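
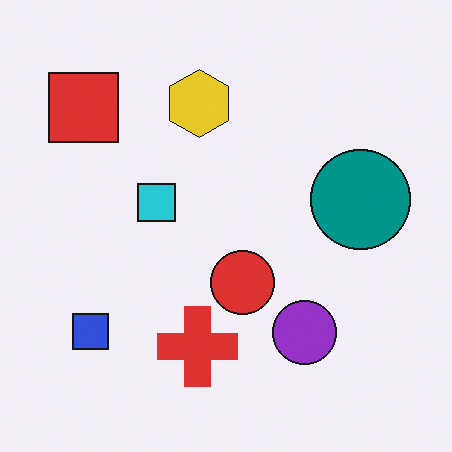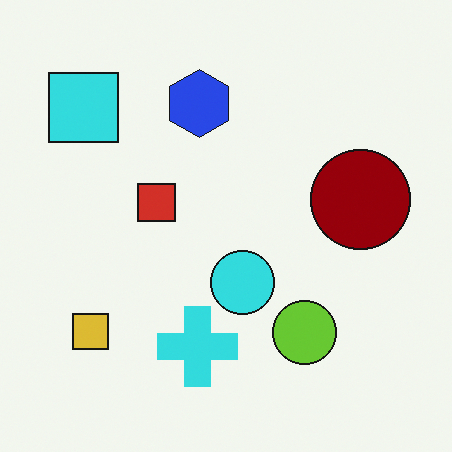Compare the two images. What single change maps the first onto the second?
The transformation is: hue-shifted by a large amount.

Every shape's color has rotated by the same amount around the hue wheel — a uniform hue shift.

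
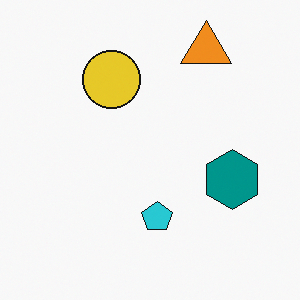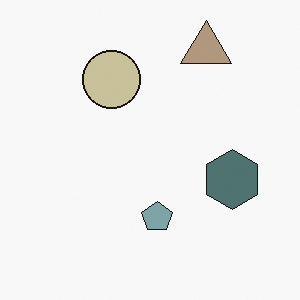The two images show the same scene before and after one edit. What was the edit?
The transformation is: made much more muted (saturation change).

All colors are more muted and greyish — a global saturation change.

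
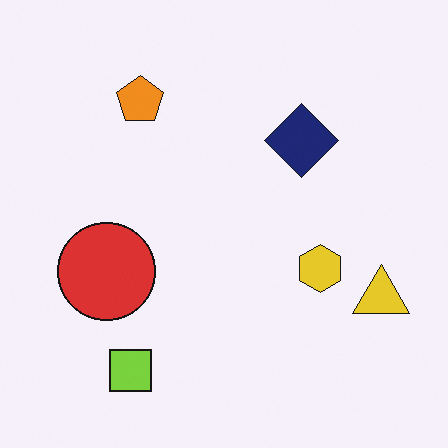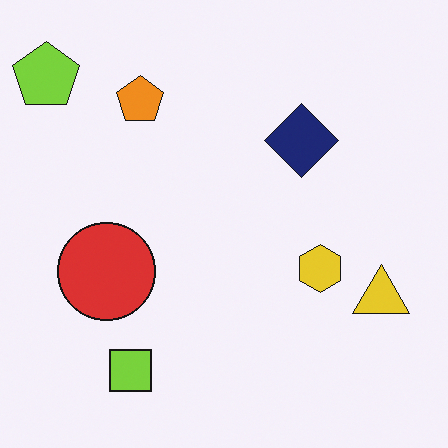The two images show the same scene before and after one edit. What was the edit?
It was overlaid with an additional lime pentagon.

A lime pentagon appears in the second image that is absent from the first.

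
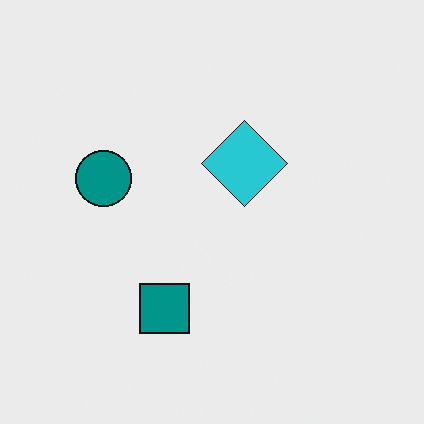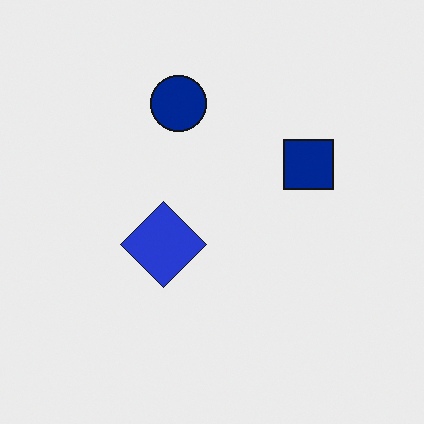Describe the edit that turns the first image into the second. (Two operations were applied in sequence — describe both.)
Hue-shifted by a small amount, then transposed (reflected across the top-left ↔ bottom-right diagonal).

Every shape's color has rotated by the same amount around the hue wheel — a uniform hue shift. Shapes have swapped their row and column positions — what was in the top-right is now in the bottom-left — a diagonal reflection.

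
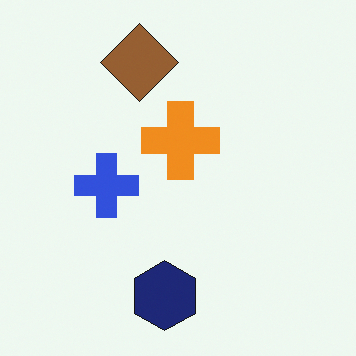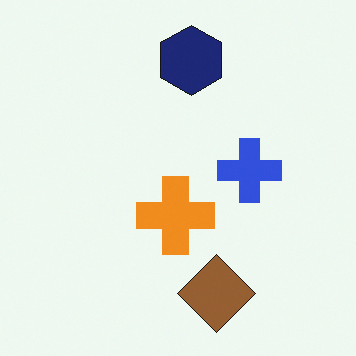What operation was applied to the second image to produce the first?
The image was rotated 180°.

The brown diamond sits in the bottom of the second image and the top of the first — consistent with a whole-image 180° rotation.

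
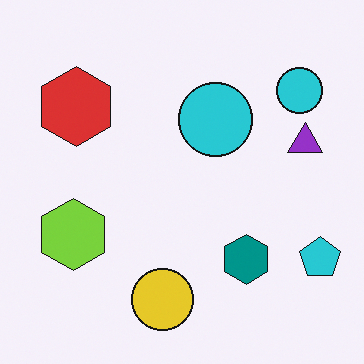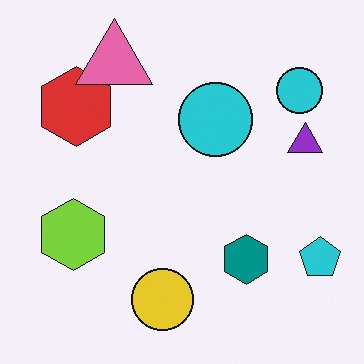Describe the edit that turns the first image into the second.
This is the original image overlaid with an additional pink triangle.

A pink triangle appears in the second image that is absent from the first.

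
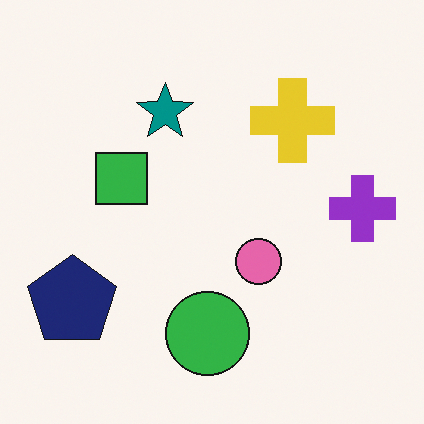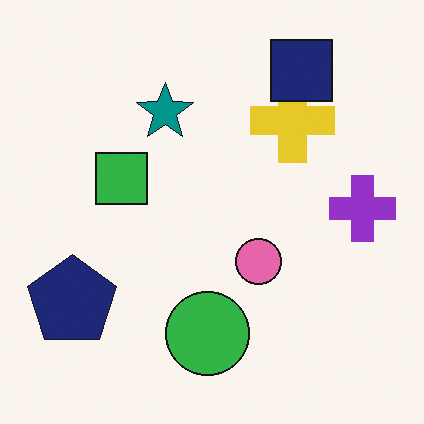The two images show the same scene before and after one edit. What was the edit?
The image was overlaid with an additional navy square.

A navy square appears in the second image that is absent from the first.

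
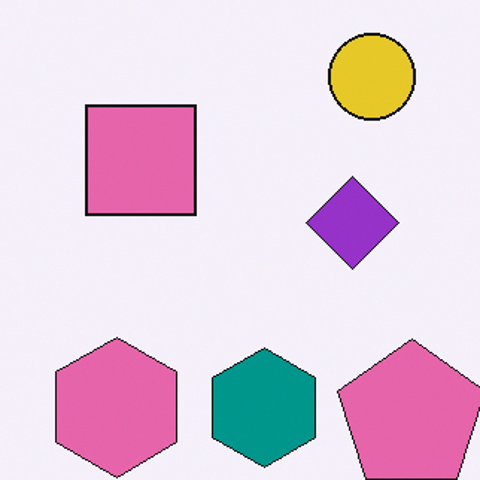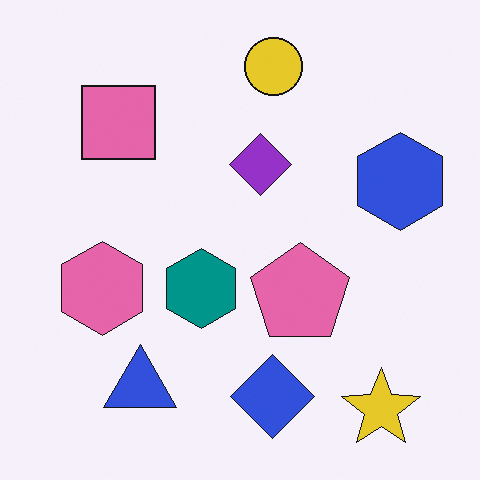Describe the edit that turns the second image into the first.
Cropped to a modestly smaller region and rescaled.

The visible shapes are larger and the field of view is narrower; shapes near the original edges may be partly or wholly outside the frame — a crop-and-rescale.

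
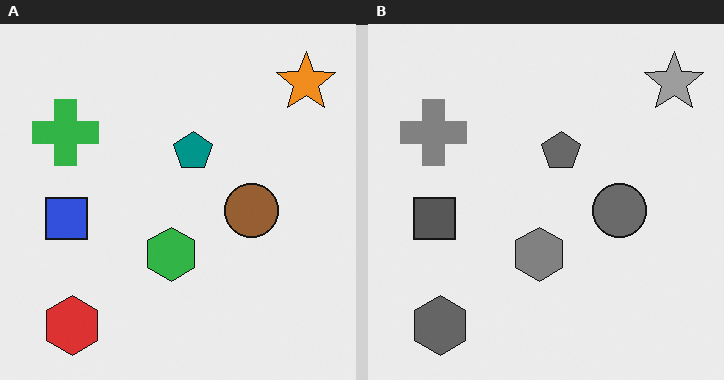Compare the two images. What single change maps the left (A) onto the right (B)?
Converted to grayscale.

All color is removed — every shape is now a shade of grey.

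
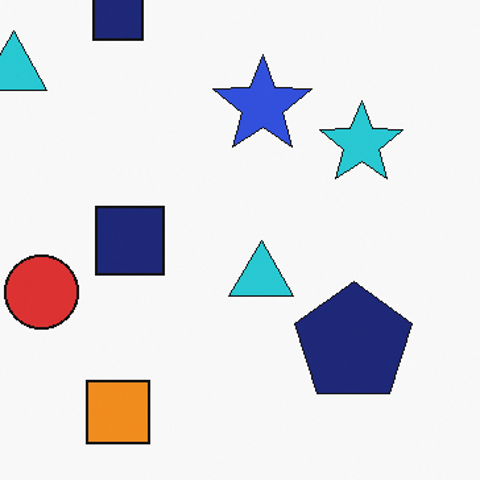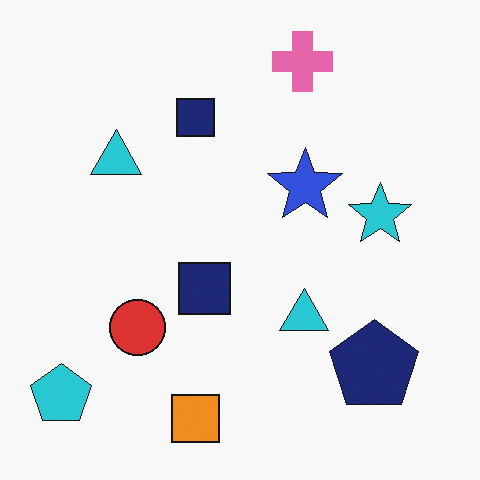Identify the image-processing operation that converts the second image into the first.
It was cropped to a modestly smaller region and rescaled.

The visible shapes are larger and the field of view is narrower; shapes near the original edges may be partly or wholly outside the frame — a crop-and-rescale.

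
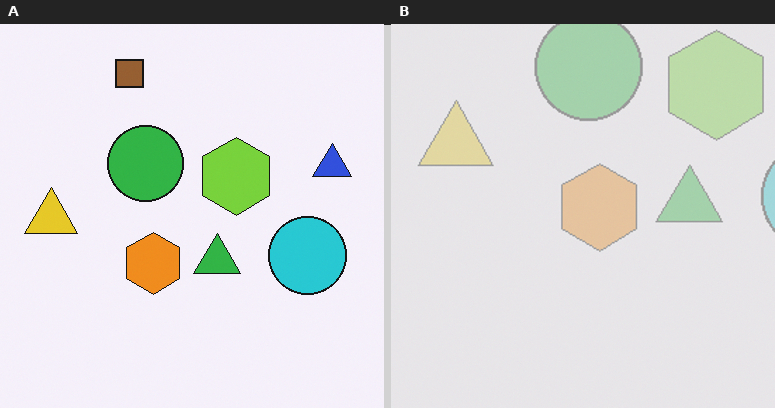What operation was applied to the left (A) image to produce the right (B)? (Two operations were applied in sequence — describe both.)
The transformation is: cropped slightly and scaled back up, then washed out (contrast reduced).

The visible shapes are larger and the field of view is narrower; shapes near the original edges may be partly or wholly outside the frame — a crop-and-rescale. Tones are pushed toward mid-grey across the whole image — a global contrast change.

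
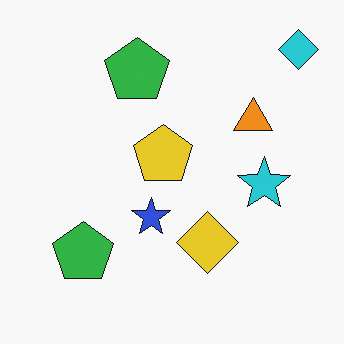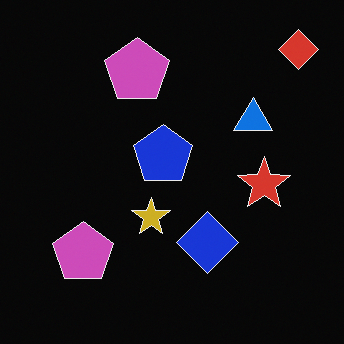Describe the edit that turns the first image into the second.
The image was color-inverted (negative).

The light background has become dark and every shape's color is its complement — a photographic negative.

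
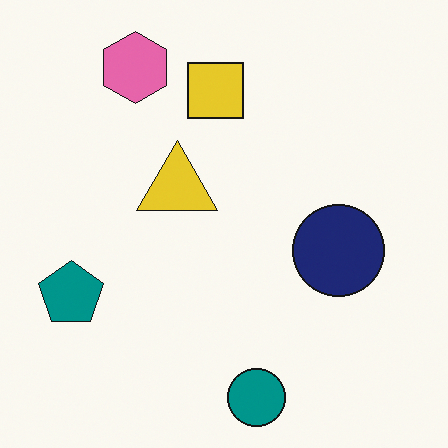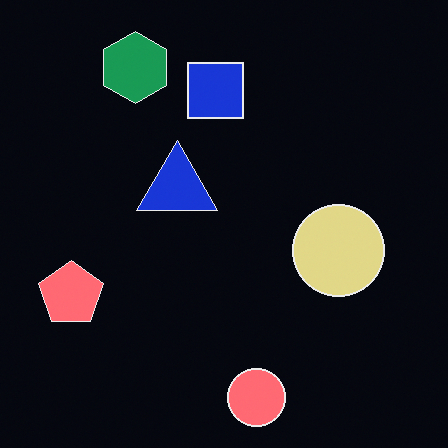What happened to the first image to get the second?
The second image is the first color-inverted (negative).

The light background has become dark and every shape's color is its complement — a photographic negative.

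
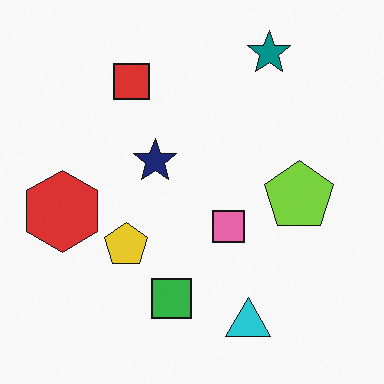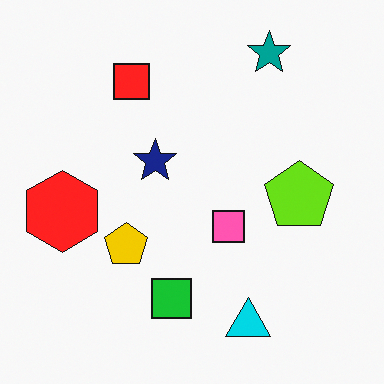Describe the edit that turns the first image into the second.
The transformation is: slightly oversaturated.

All colors are more vivid — a global saturation change.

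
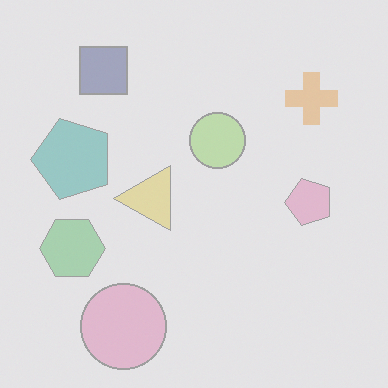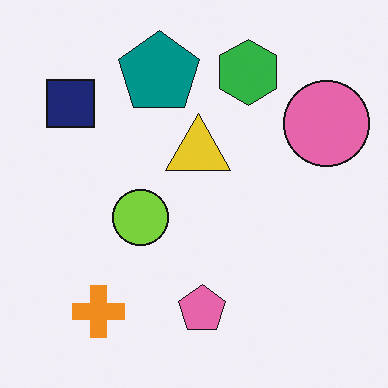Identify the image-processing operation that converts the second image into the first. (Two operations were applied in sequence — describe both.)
The transformation is: given much lower contrast, then transposed (reflected across the top-left ↔ bottom-right diagonal).

Tones are pushed toward mid-grey across the whole image — a global contrast change. Shapes have swapped their row and column positions — what was in the top-right is now in the bottom-left — a diagonal reflection.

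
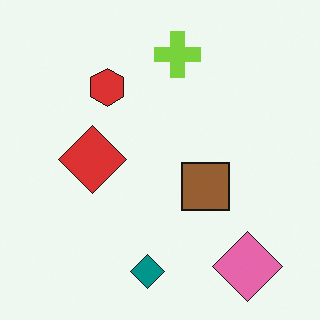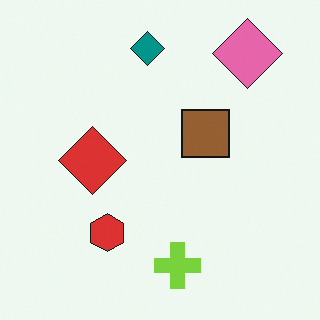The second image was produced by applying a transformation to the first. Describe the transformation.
The image was flipped vertically (top ↔ bottom).

The teal diamond is in the bottom of the first image and the top of the second — shapes on opposite sides of the horizontal midline have swapped in a mirror flip.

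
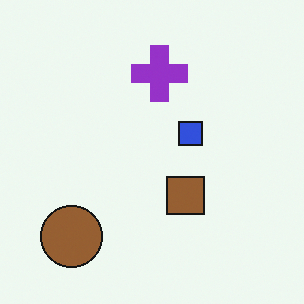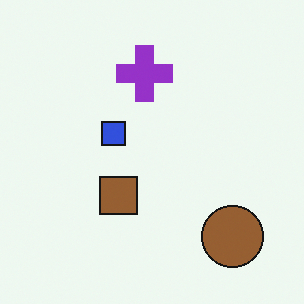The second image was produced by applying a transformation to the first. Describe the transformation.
The image was flipped horizontally (left ↔ right).

The brown circle is in the bottom-left of the first image and the bottom-right of the second — shapes on opposite sides of the vertical midline have swapped in a mirror flip.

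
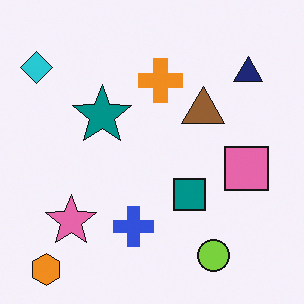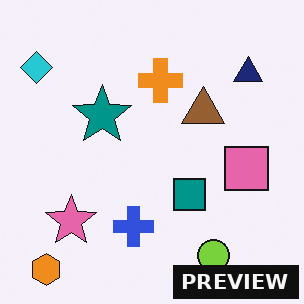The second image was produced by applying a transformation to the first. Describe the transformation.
It was watermarked with the text "PREVIEW" in the lower-right corner.

A dark label reading "PREVIEW" appears in the lower-right corner.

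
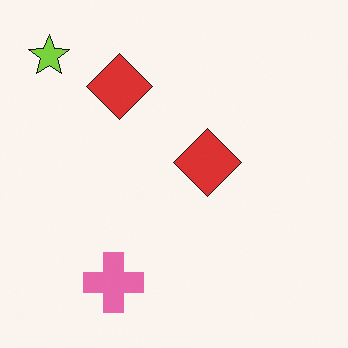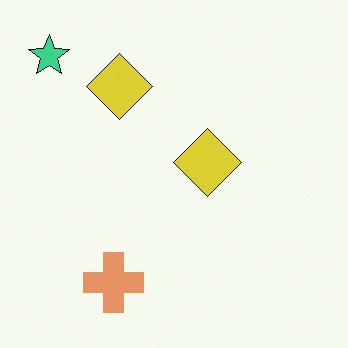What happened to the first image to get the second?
This is the original image hue-shifted slightly.

Every shape's color has rotated by the same amount around the hue wheel — a uniform hue shift.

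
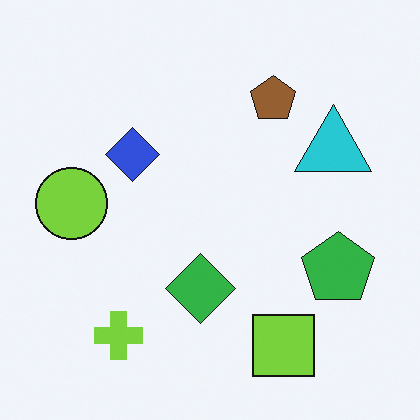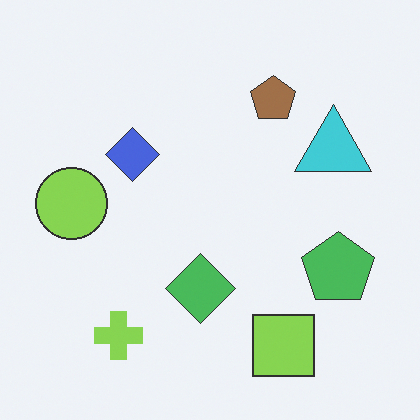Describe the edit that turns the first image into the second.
The transformation is: given slightly reduced contrast.

Tones are pushed toward mid-grey across the whole image — a global contrast change.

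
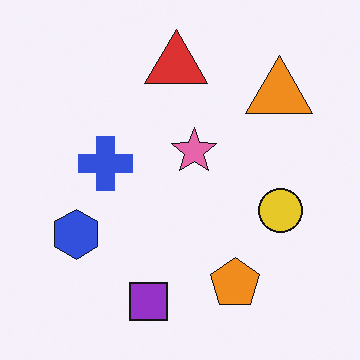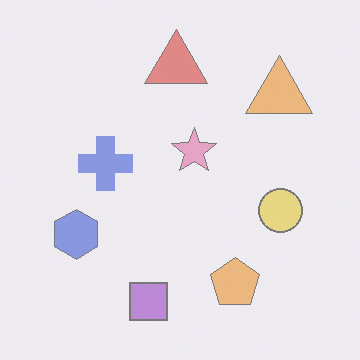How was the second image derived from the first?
Washed out (contrast reduced).

Tones are pushed toward mid-grey across the whole image — a global contrast change.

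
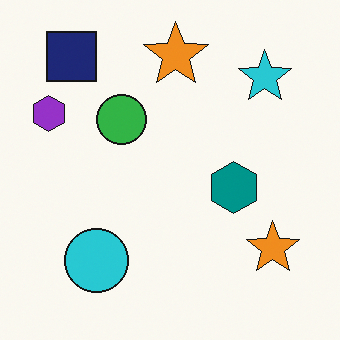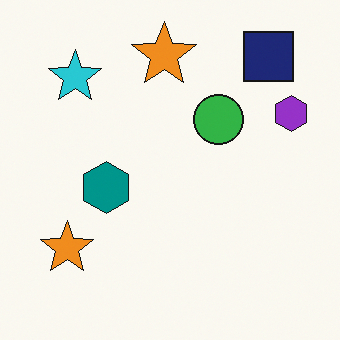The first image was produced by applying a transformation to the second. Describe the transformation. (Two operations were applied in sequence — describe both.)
It was flipped horizontally (left ↔ right), then overlaid with an additional cyan circle.

The purple hexagon is in the top-right of the second image and the top-left of the first — shapes on opposite sides of the vertical midline have swapped in a mirror flip. A cyan circle appears in the first image that is absent from the second.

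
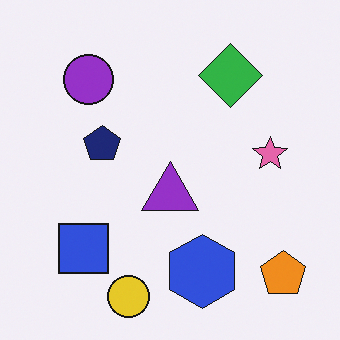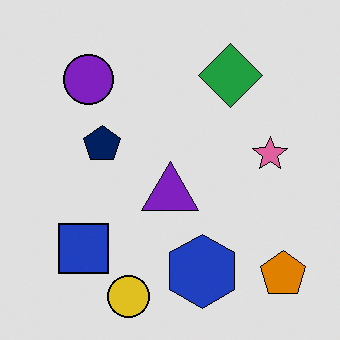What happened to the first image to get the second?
It was posterized to a reduced palette.

Each flat color has snapped to a coarser quantized level — most visibly, the near-white background has dropped to a flat grey.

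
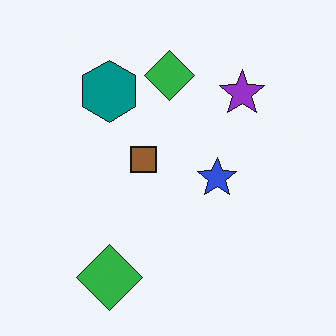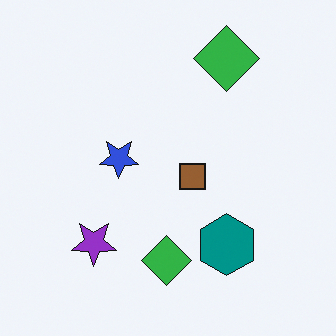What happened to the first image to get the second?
The image was rotated 180°.

The purple star sits in the top-right of the first image and the bottom-left of the second — consistent with a whole-image 180° rotation.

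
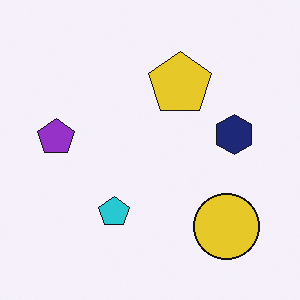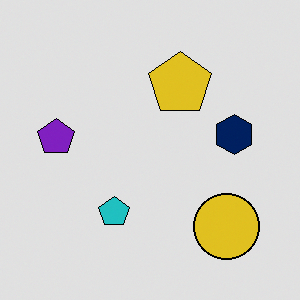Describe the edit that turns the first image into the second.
Posterized to a reduced palette.

Each flat color has snapped to a coarser quantized level — most visibly, the near-white background has dropped to a flat grey.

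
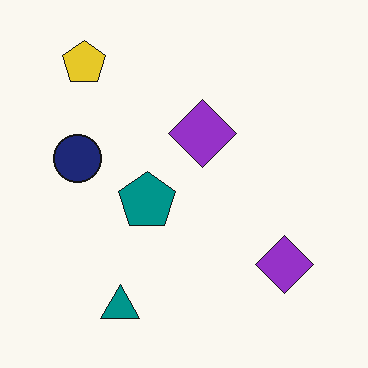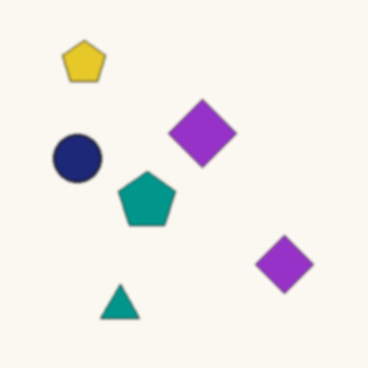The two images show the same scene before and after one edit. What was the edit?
The transformation is: lightly blurred.

Shape edges and outlines are uniformly softened across the whole image.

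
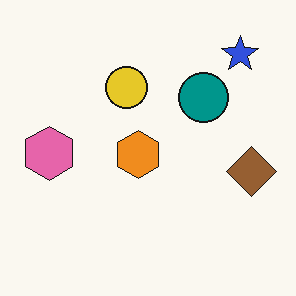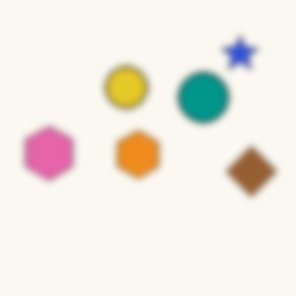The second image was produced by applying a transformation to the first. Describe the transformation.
This is the original image noticeably gaussian-blurred.

Shape edges and outlines are uniformly softened across the whole image.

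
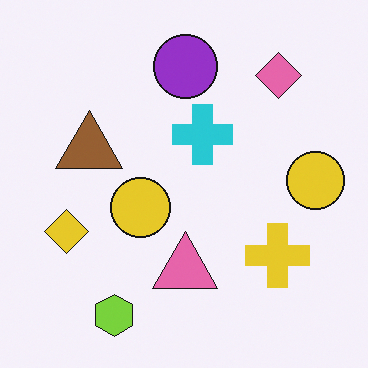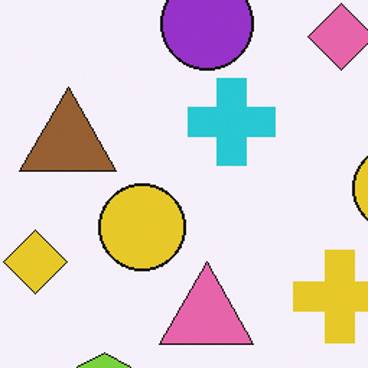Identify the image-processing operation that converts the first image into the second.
The image was cropped to a modestly smaller region and rescaled.

The visible shapes are larger and the field of view is narrower; shapes near the original edges may be partly or wholly outside the frame — a crop-and-rescale.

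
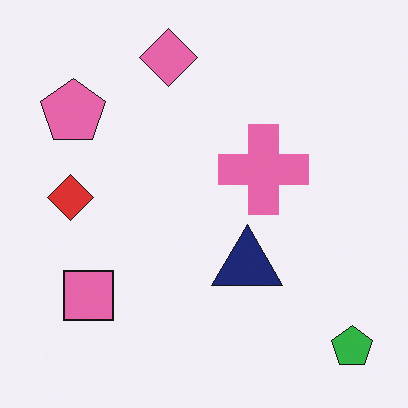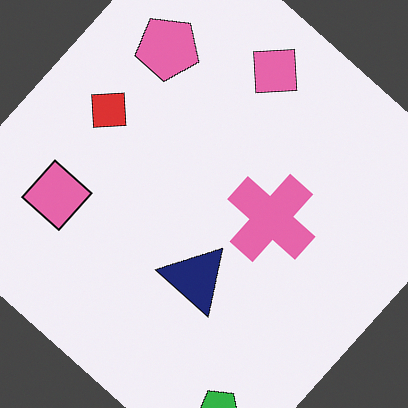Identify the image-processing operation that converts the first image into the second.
The transformation is: rotated clockwise by a large amount — several tens of degrees.

Every shape is tilted by the same angle and the image corners show triangular fill wedges — a whole-image rotation by a non-right angle.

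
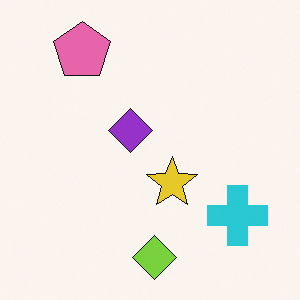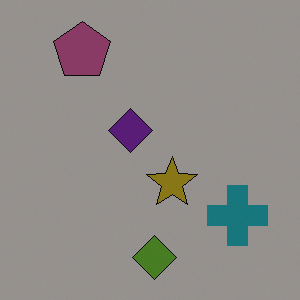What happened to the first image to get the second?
It was noticeably darkened.

Every pixel — background and shapes alike — is uniformly darkened.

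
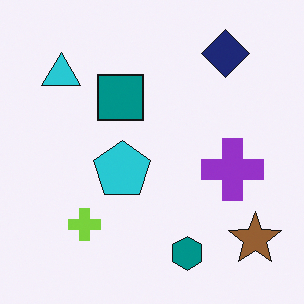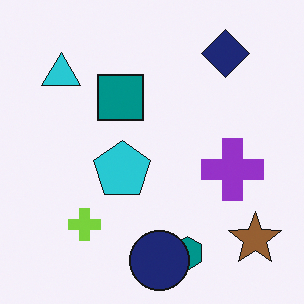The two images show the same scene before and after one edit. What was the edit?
The second image is the first overlaid with an additional navy circle.

A navy circle appears in the second image that is absent from the first.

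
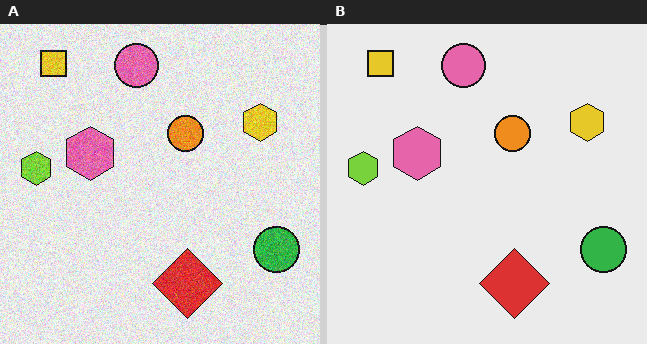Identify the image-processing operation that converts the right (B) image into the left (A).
This is the original image degraded with visible gaussian noise.

Random speckle covers the whole image, including the flat background.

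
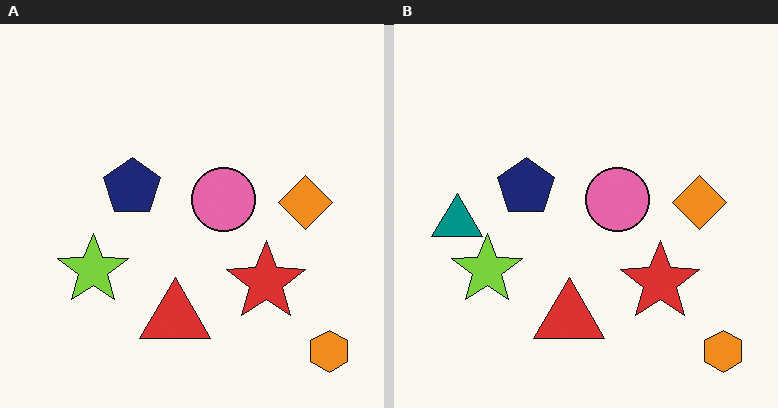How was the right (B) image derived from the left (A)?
The image was overlaid with an additional teal triangle.

A teal triangle appears in the right (B) image that is absent from the left (A).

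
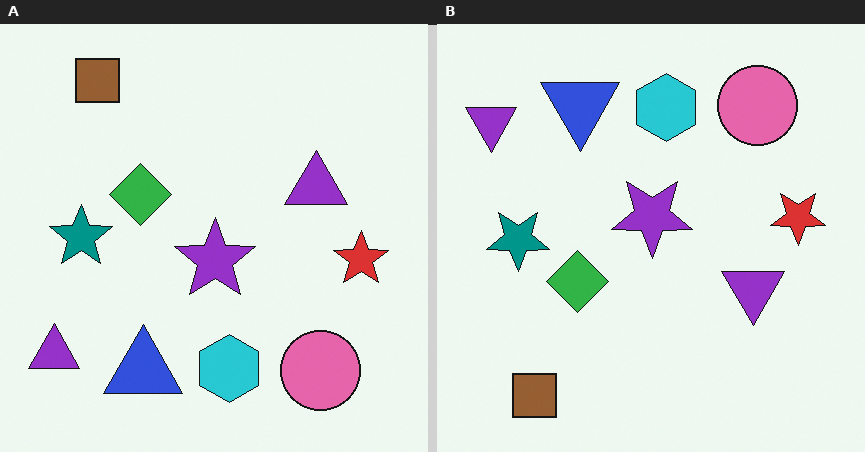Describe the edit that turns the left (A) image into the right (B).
The image was flipped vertically (top ↔ bottom).

The brown square is in the top-left of the left (A) image and the bottom-left of the right (B) — shapes on opposite sides of the horizontal midline have swapped in a mirror flip.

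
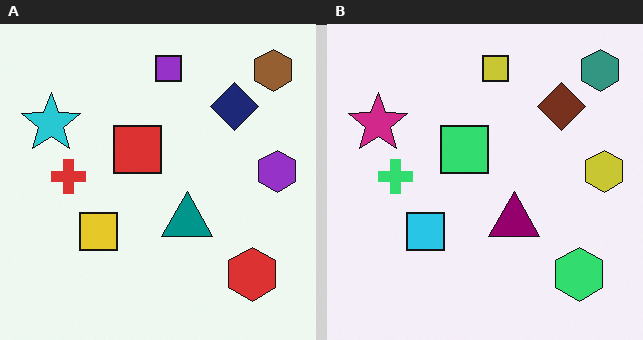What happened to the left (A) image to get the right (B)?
The transformation is: hue-shifted noticeably.

Every shape's color has rotated by the same amount around the hue wheel — a uniform hue shift.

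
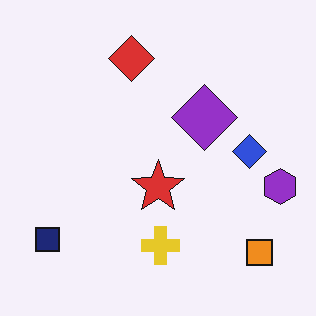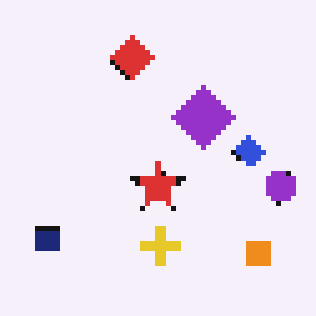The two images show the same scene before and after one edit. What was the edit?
This is the original image mildly pixelated.

Shapes are reduced to large square blocks; fine edges and outlines are lost — a downscale-then-upscale (mosaic) effect.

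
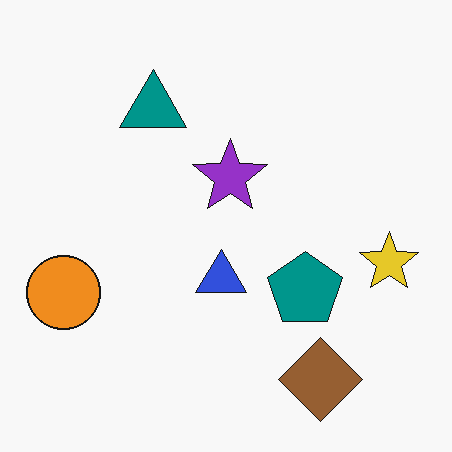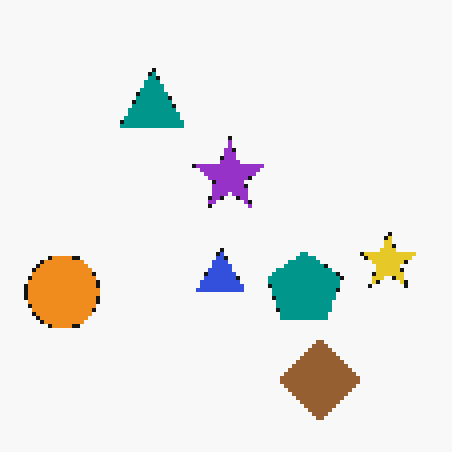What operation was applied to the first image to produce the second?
It was lightly pixelated (a mild mosaic effect).

Shapes are reduced to large square blocks; fine edges and outlines are lost — a downscale-then-upscale (mosaic) effect.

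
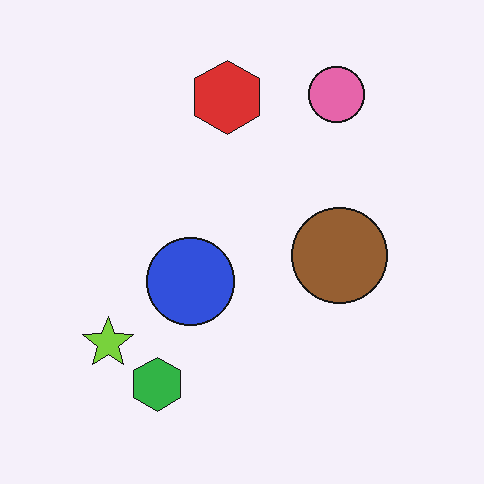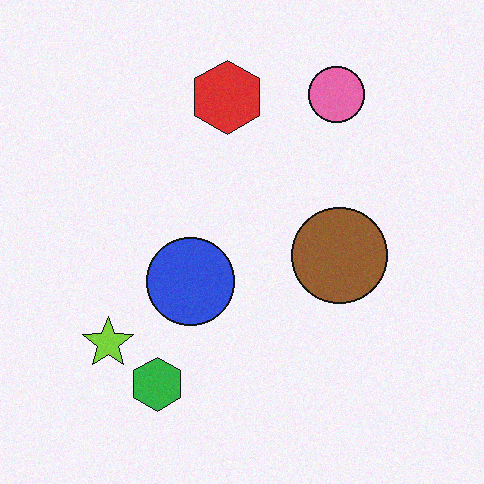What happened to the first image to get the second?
The second image is the first degraded with subtle gaussian noise.

Random speckle covers the whole image, including the flat background.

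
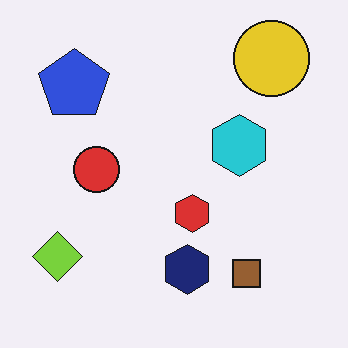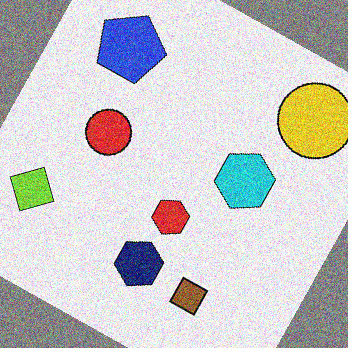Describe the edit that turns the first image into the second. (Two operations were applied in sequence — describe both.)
This is the original image rotated clockwise by a clearly visible amount, then degraded with visible gaussian noise.

Every shape is tilted by the same angle and the image corners show triangular fill wedges — a whole-image rotation by a non-right angle. Random speckle covers the whole image, including the flat background.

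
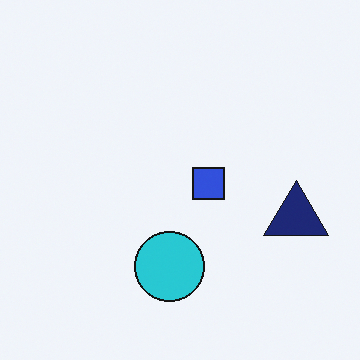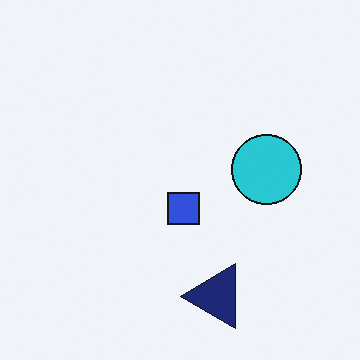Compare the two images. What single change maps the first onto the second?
The image was transposed (reflected across the top-left ↔ bottom-right diagonal).

Shapes have swapped their row and column positions — what was in the top-right is now in the bottom-left — a diagonal reflection.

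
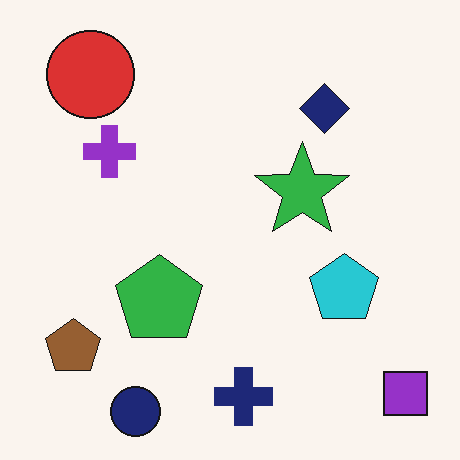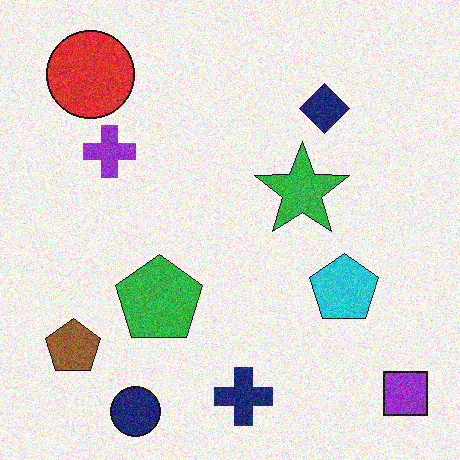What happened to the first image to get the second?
The transformation is: degraded with moderate additive noise.

Random speckle covers the whole image, including the flat background.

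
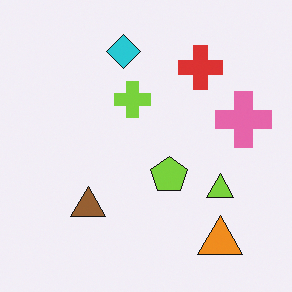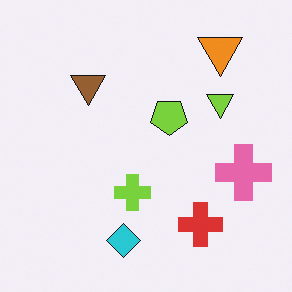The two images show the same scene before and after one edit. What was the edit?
The second image is the first flipped vertically (top ↔ bottom).

The orange triangle is in the bottom-right of the first image and the top-right of the second — shapes on opposite sides of the horizontal midline have swapped in a mirror flip.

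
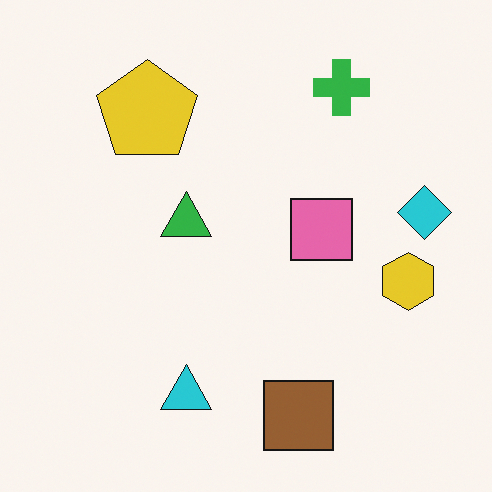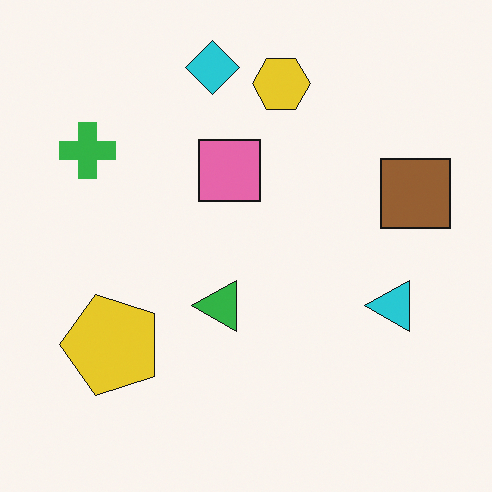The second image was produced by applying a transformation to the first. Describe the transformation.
It was rotated 90° counter-clockwise.

The green cross sits in the top-right of the first image and the top-left of the second — consistent with a whole-image 90° counter-clockwise rotation.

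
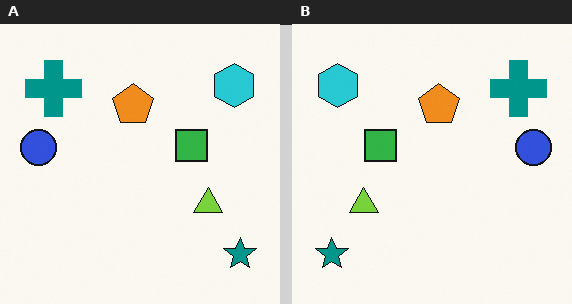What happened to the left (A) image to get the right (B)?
This is the original image flipped horizontally (left ↔ right).

The blue circle is in the left of the left (A) image and the right of the right (B) — shapes on opposite sides of the vertical midline have swapped in a mirror flip.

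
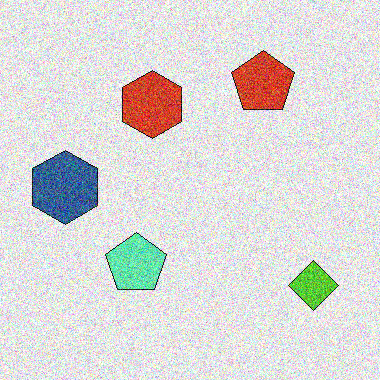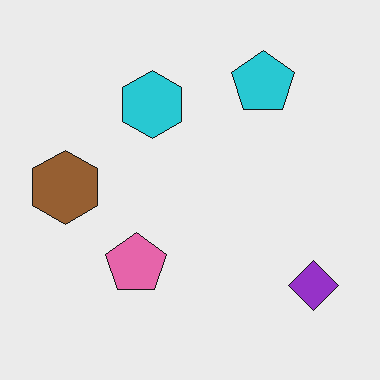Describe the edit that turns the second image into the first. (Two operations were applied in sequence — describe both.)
The image was hue-shifted through roughly half the color wheel, then degraded with a thick layer of grain.

Every shape's color has rotated by the same amount around the hue wheel — a uniform hue shift. Random speckle covers the whole image, including the flat background.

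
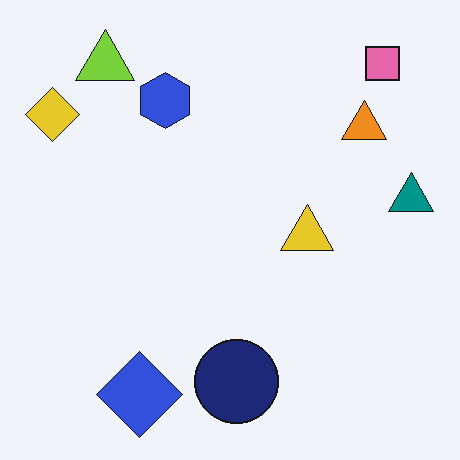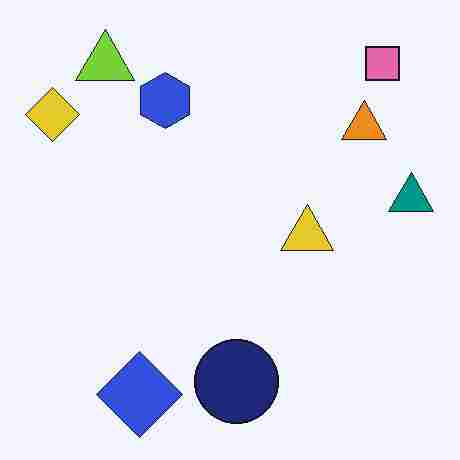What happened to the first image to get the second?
This is the original image degraded with heavy JPEG compression.

Blocky 8×8 compression artifacts appear around shape edges and the flat background shows ringing — characteristic JPEG degradation.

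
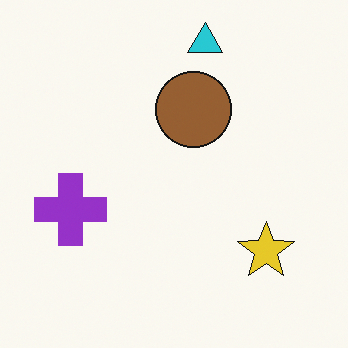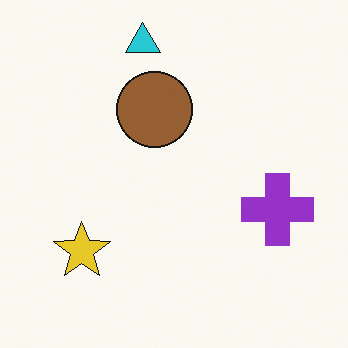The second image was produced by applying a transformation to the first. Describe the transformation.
Flipped horizontally (left ↔ right).

The purple cross is in the left of the first image and the right of the second — shapes on opposite sides of the vertical midline have swapped in a mirror flip.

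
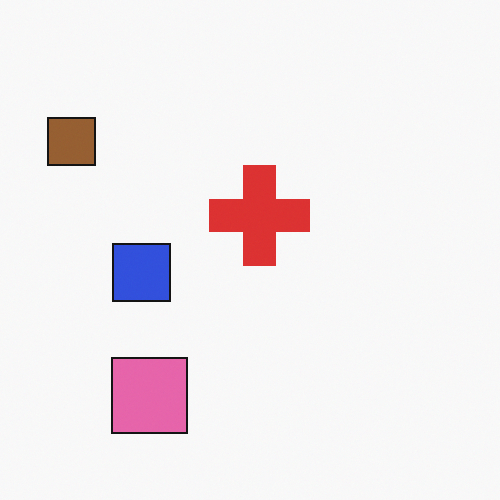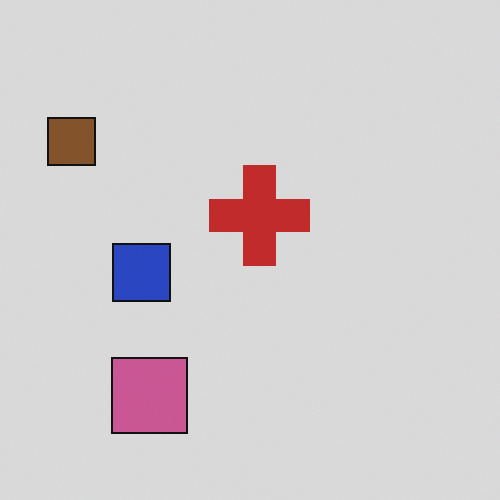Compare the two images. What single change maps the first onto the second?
It was slightly darkened.

Every pixel — background and shapes alike — is uniformly darkened.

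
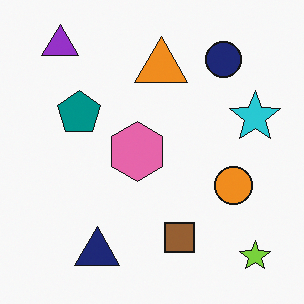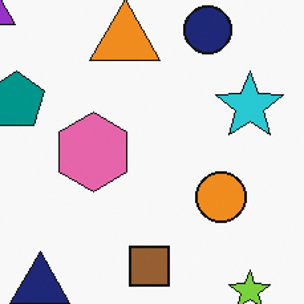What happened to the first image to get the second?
The transformation is: cropped to a modestly smaller region and rescaled.

The visible shapes are larger and the field of view is narrower; shapes near the original edges may be partly or wholly outside the frame — a crop-and-rescale.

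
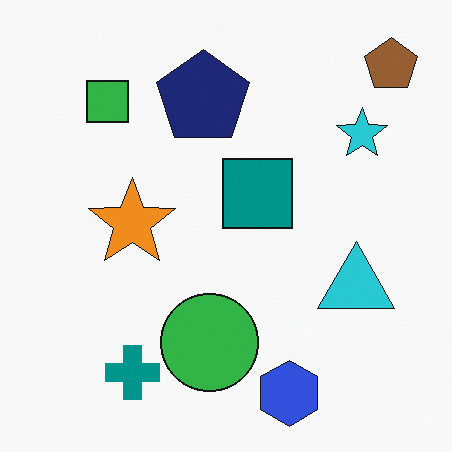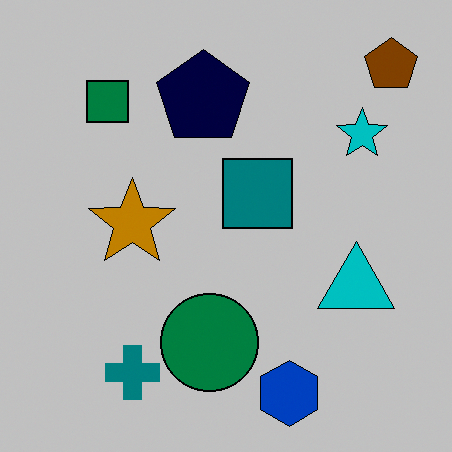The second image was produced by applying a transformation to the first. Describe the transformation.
This is the original image aggressively posterized.

Each flat color has snapped to a coarser quantized level — most visibly, the near-white background has dropped to a flat grey.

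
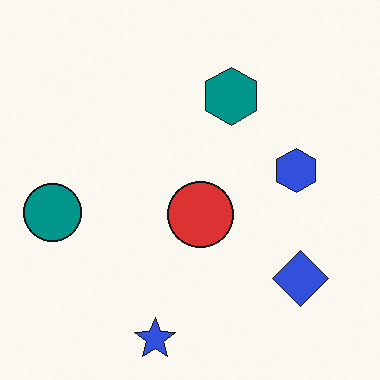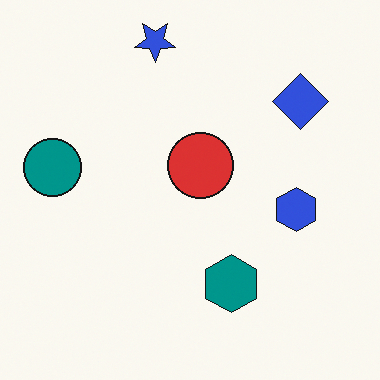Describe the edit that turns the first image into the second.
The image was flipped vertically (top ↔ bottom).

The blue star is in the bottom of the first image and the top of the second — shapes on opposite sides of the horizontal midline have swapped in a mirror flip.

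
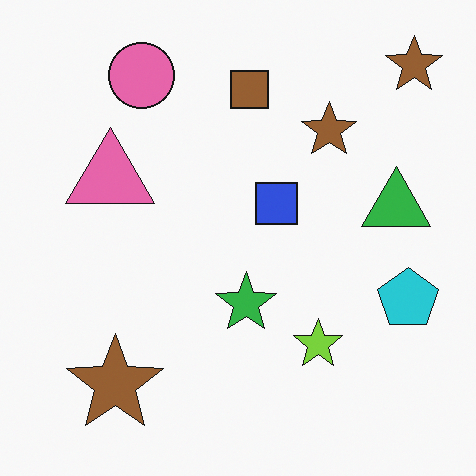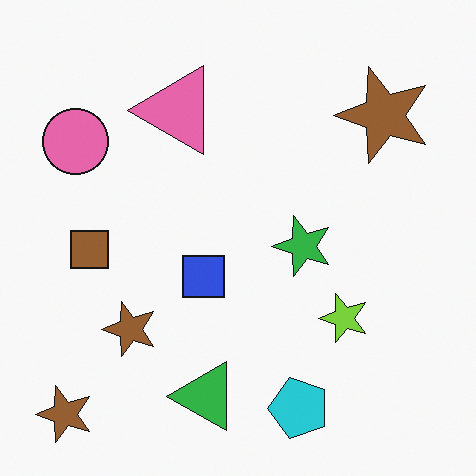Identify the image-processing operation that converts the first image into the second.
The transformation is: transposed (reflected across the top-left ↔ bottom-right diagonal).

Shapes have swapped their row and column positions — what was in the top-right is now in the bottom-left — a diagonal reflection.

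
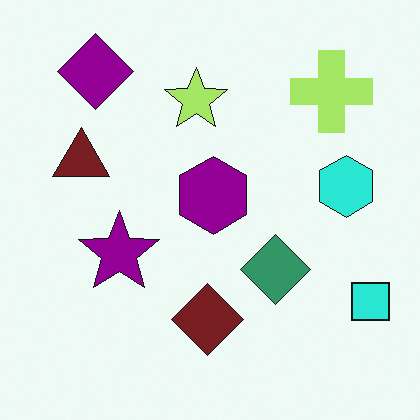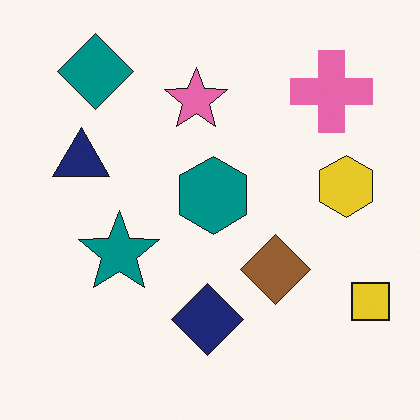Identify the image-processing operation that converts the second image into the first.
The transformation is: hue-shifted through roughly a third of the color wheel.

Every shape's color has rotated by the same amount around the hue wheel — a uniform hue shift.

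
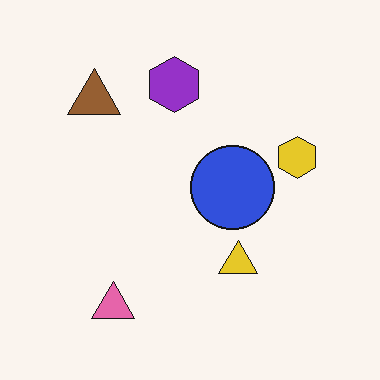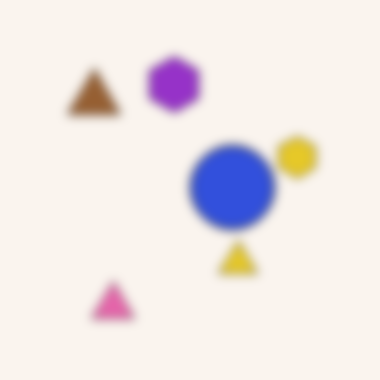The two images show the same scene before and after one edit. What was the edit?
The second image is the first heavily blurred.

Shape edges and outlines are uniformly softened across the whole image.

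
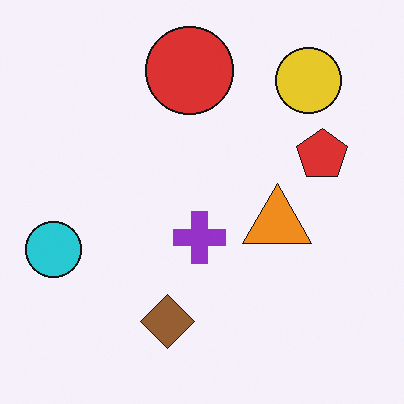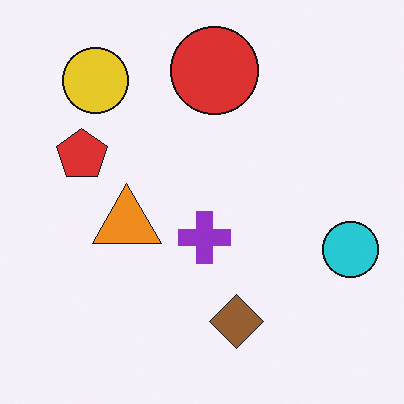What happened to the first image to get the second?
The transformation is: flipped horizontally (left ↔ right).

The cyan circle is in the left of the first image and the right of the second — shapes on opposite sides of the vertical midline have swapped in a mirror flip.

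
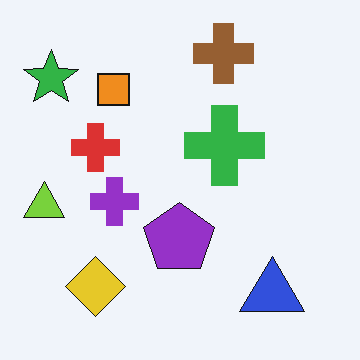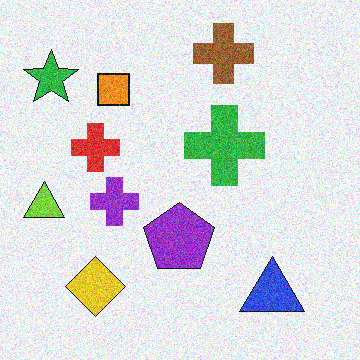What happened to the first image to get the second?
It was degraded with visible gaussian noise.

Random speckle covers the whole image, including the flat background.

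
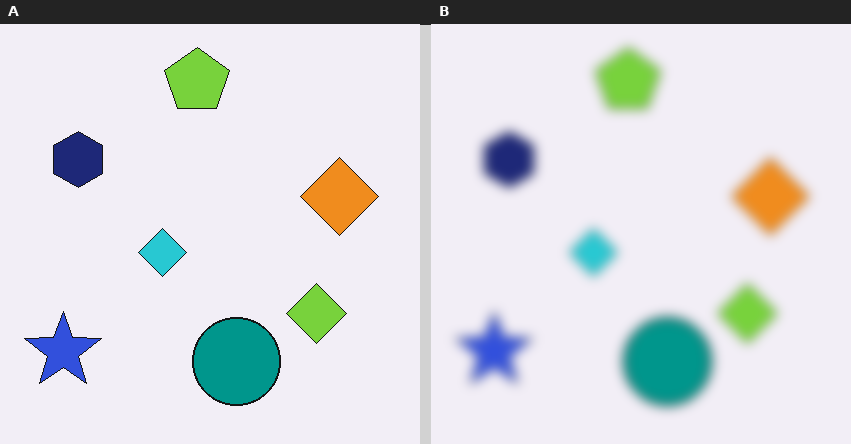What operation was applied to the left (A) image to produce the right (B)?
This is the original image strongly gaussian-blurred.

Shape edges and outlines are uniformly softened across the whole image.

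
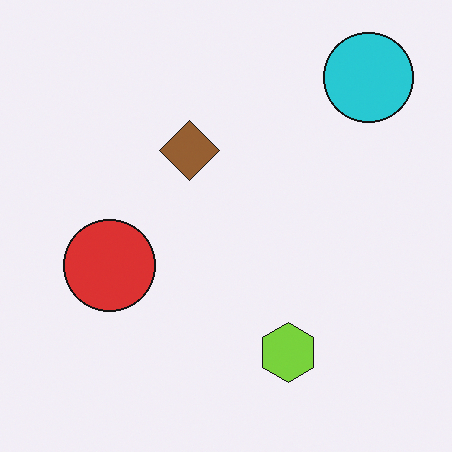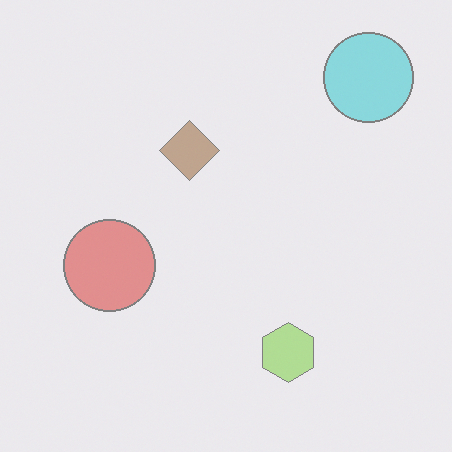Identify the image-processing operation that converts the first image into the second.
This is the original image given much lower contrast.

Tones are pushed toward mid-grey across the whole image — a global contrast change.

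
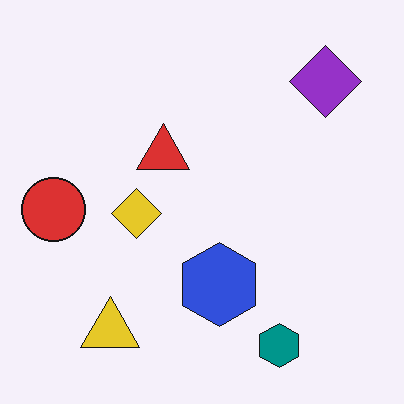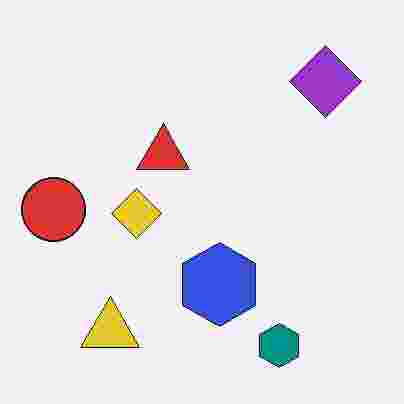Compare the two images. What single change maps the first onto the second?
This is the original image heavily JPEG-compressed with obvious blocking artifacts.

Blocky 8×8 compression artifacts appear around shape edges and the flat background shows ringing — characteristic JPEG degradation.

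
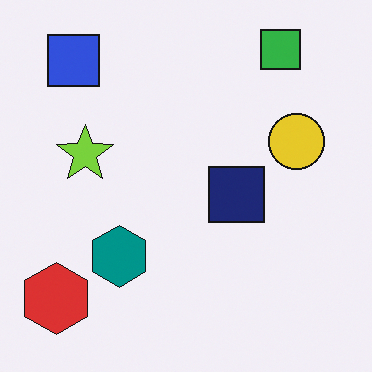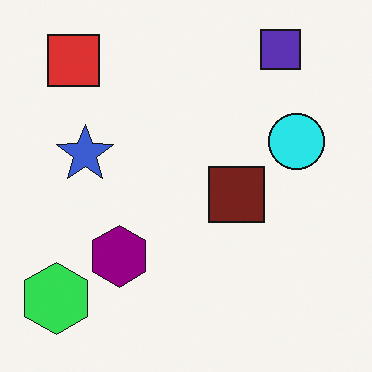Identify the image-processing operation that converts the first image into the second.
Hue-shifted by a moderate amount.

Every shape's color has rotated by the same amount around the hue wheel — a uniform hue shift.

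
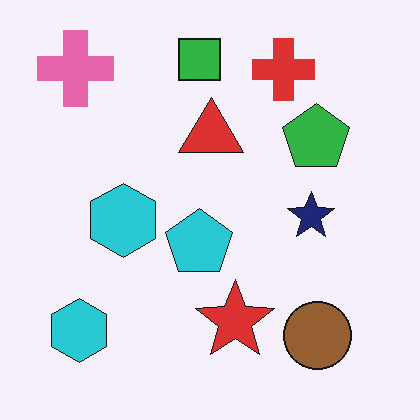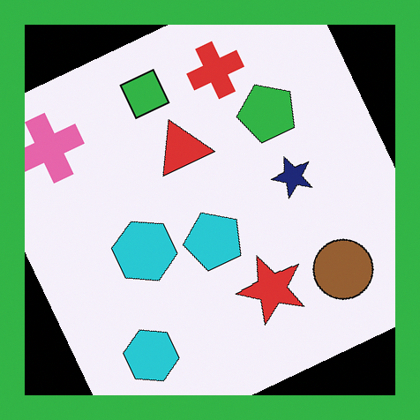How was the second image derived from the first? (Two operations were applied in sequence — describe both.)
The transformation is: rotated counter-clockwise by a clearly visible amount, then framed with a green border.

Every shape is tilted by the same angle and the image corners show triangular fill wedges — a whole-image rotation by a non-right angle. A solid green frame runs around the edge of the second image, with the content slightly shrunk inside it.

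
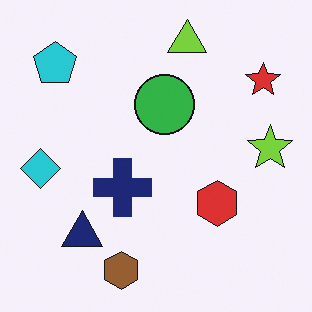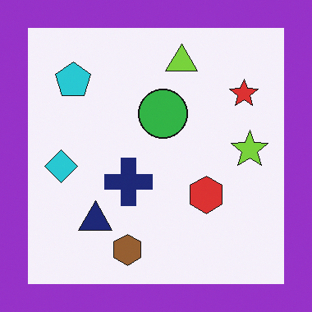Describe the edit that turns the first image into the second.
It was framed with a purple border.

A solid purple frame runs around the edge of the second image, with the content slightly shrunk inside it.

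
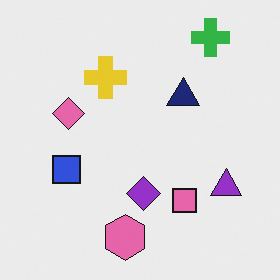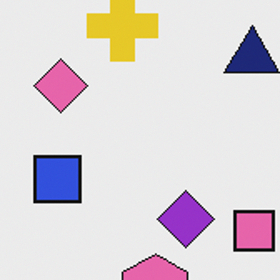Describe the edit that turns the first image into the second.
This is the original image cropped tightly and scaled back up.

The visible shapes are larger and the field of view is narrower; shapes near the original edges may be partly or wholly outside the frame — a crop-and-rescale.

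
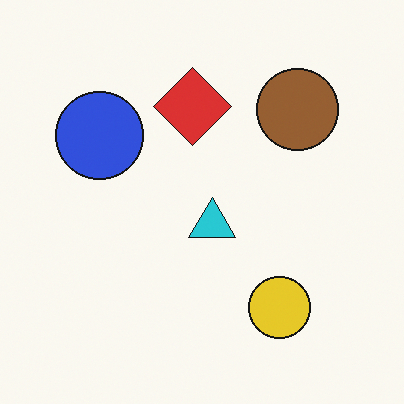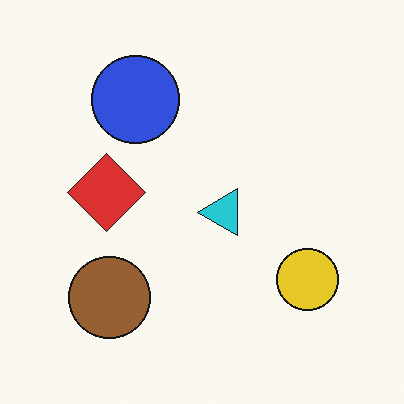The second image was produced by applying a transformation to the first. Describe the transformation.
This is the original image transposed (reflected across the top-left ↔ bottom-right diagonal).

Shapes have swapped their row and column positions — what was in the top-right is now in the bottom-left — a diagonal reflection.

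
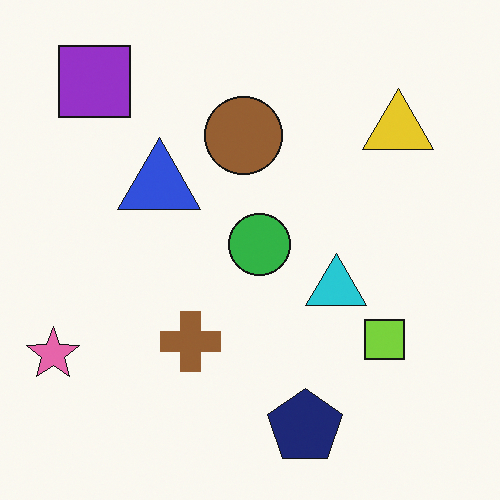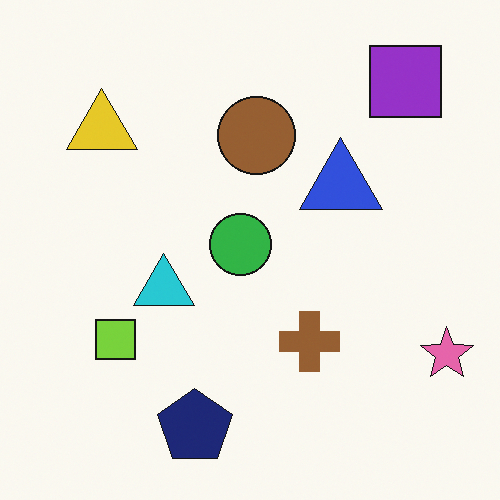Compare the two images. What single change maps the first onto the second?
The image was flipped horizontally (left ↔ right).

The pink star is in the bottom-left of the first image and the bottom-right of the second — shapes on opposite sides of the vertical midline have swapped in a mirror flip.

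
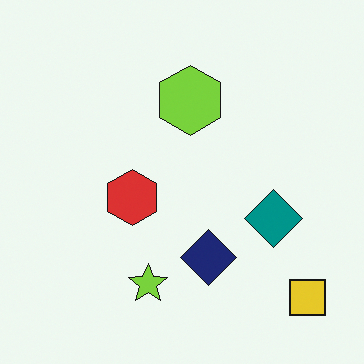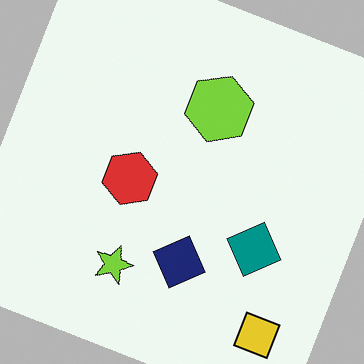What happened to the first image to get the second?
It was rotated clockwise by a clearly visible amount.

Every shape is tilted by the same angle and the image corners show triangular fill wedges — a whole-image rotation by a non-right angle.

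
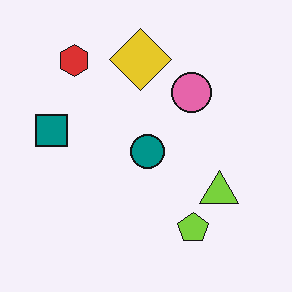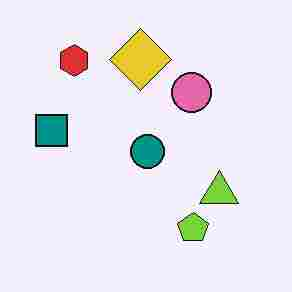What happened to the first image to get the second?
The image was heavily JPEG-compressed with obvious blocking artifacts.

Blocky 8×8 compression artifacts appear around shape edges and the flat background shows ringing — characteristic JPEG degradation.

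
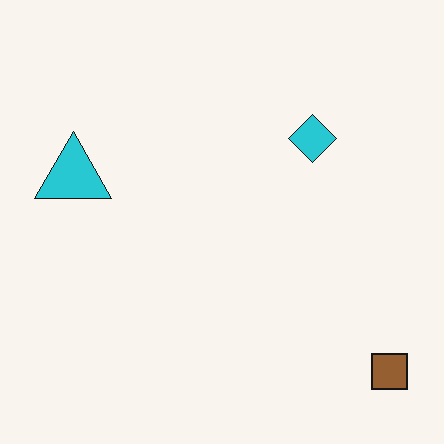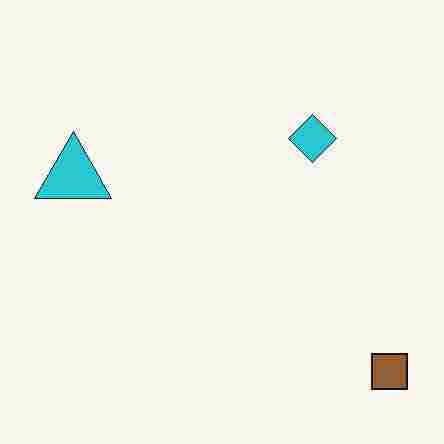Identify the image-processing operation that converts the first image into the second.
The second image is the first degraded with heavy JPEG compression.

Blocky 8×8 compression artifacts appear around shape edges and the flat background shows ringing — characteristic JPEG degradation.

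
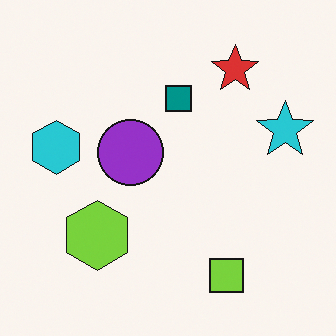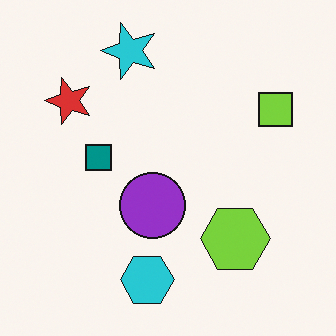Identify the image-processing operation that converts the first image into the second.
It was rotated 90° counter-clockwise.

The cyan star sits in the right of the first image and the top of the second — consistent with a whole-image 90° counter-clockwise rotation.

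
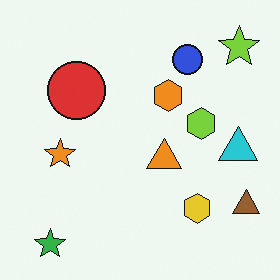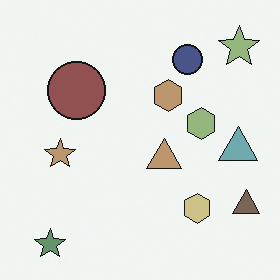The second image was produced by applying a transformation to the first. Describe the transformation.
The second image is the first heavily desaturated.

All colors are more muted and greyish — a global saturation change.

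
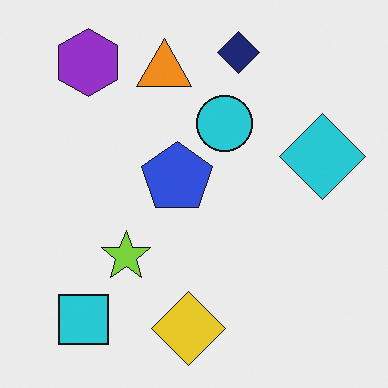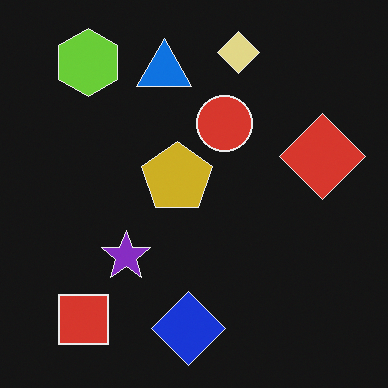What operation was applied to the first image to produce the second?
The image was color-inverted (negative).

The light background has become dark and every shape's color is its complement — a photographic negative.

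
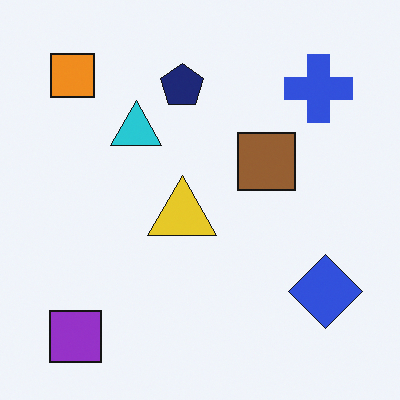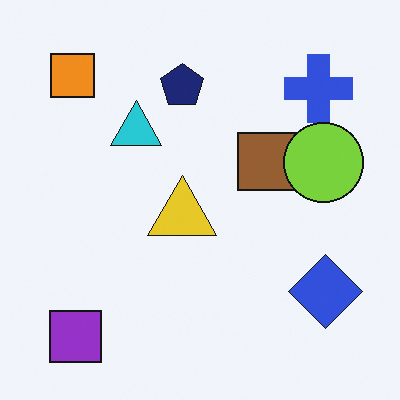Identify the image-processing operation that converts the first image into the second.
Overlaid with an additional lime circle.

A lime circle appears in the second image that is absent from the first.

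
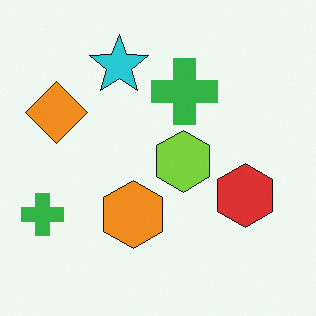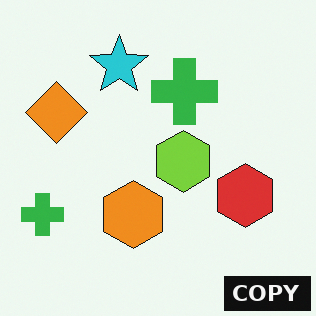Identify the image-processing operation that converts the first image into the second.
This is the original image watermarked with the text "COPY" in the lower-right corner.

A dark label reading "COPY" appears in the lower-right corner.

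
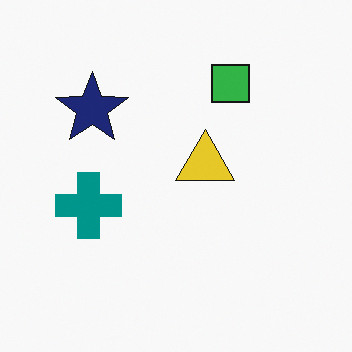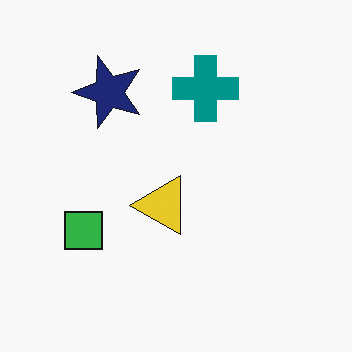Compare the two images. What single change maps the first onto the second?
This is the original image transposed (reflected across the top-left ↔ bottom-right diagonal).

Shapes have swapped their row and column positions — what was in the top-right is now in the bottom-left — a diagonal reflection.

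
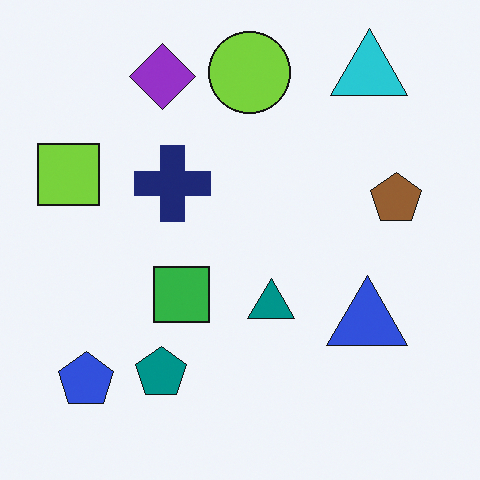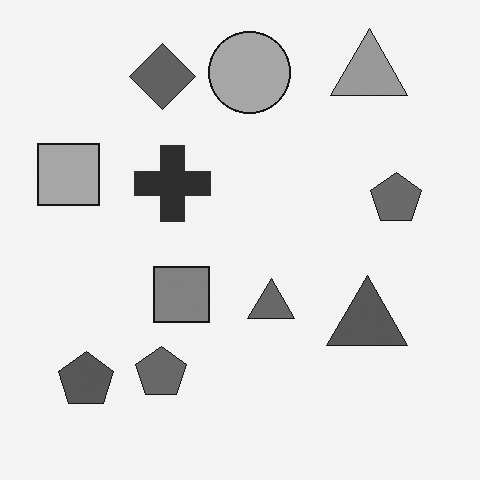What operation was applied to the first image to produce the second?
Converted to grayscale.

All color is removed — every shape is now a shade of grey.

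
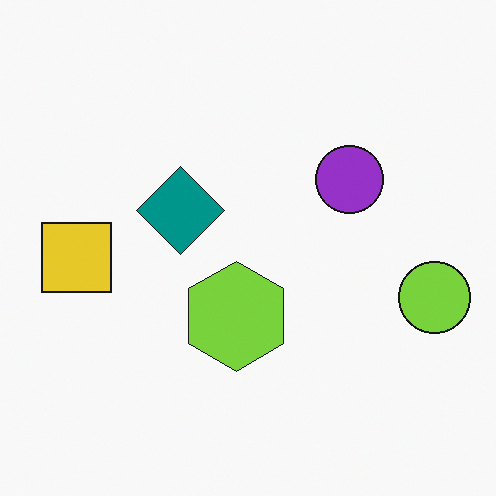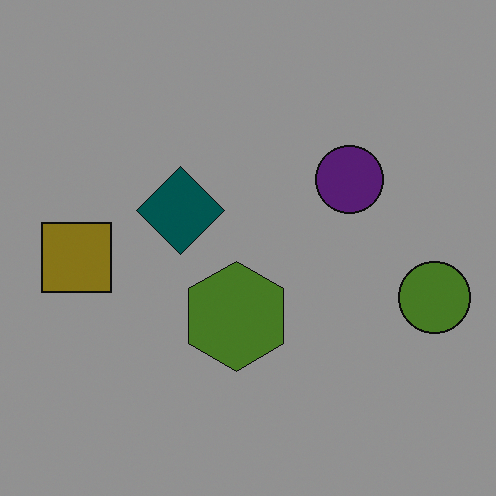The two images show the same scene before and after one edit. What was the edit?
It was substantially darkened.

Every pixel — background and shapes alike — is uniformly darkened.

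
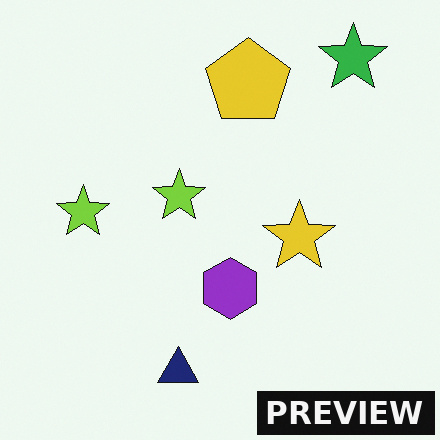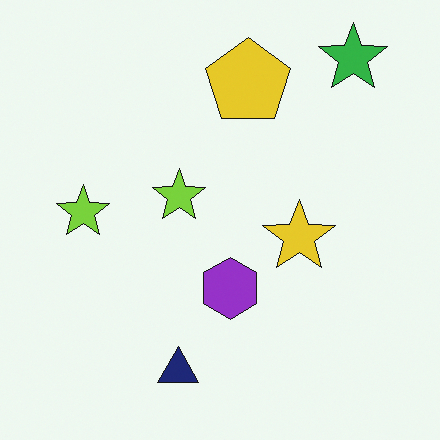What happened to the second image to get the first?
The image was watermarked with the text "PREVIEW" in the lower-right corner.

A dark label reading "PREVIEW" appears in the lower-right corner.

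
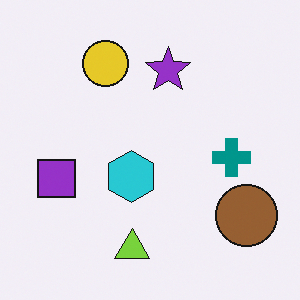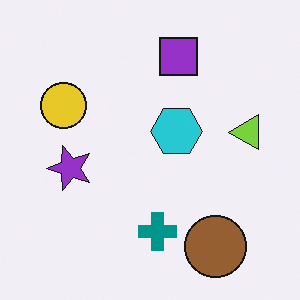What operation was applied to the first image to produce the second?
Transposed (reflected across the top-left ↔ bottom-right diagonal).

Shapes have swapped their row and column positions — what was in the top-right is now in the bottom-left — a diagonal reflection.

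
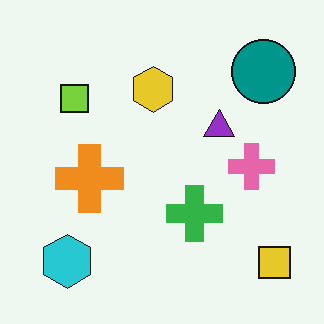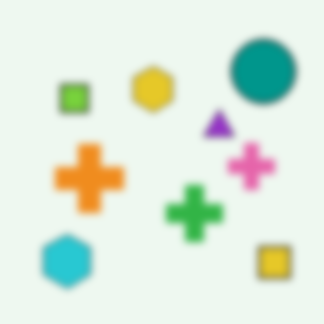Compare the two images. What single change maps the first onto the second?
Noticeably gaussian-blurred.

Shape edges and outlines are uniformly softened across the whole image.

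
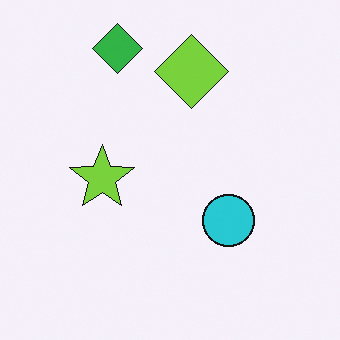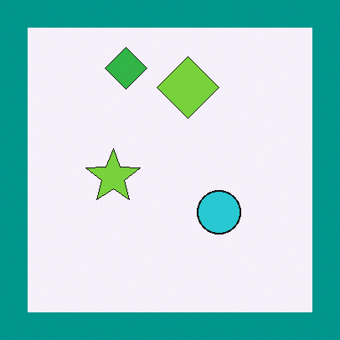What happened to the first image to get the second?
Framed with a teal border.

A solid teal frame runs around the edge of the second image, with the content slightly shrunk inside it.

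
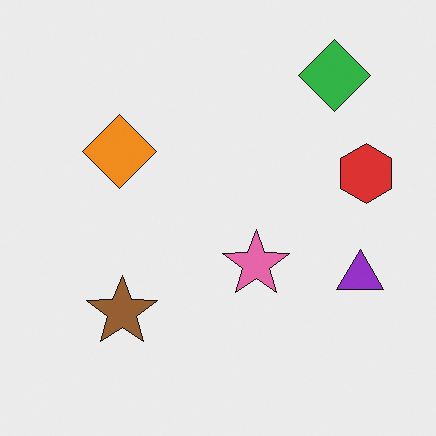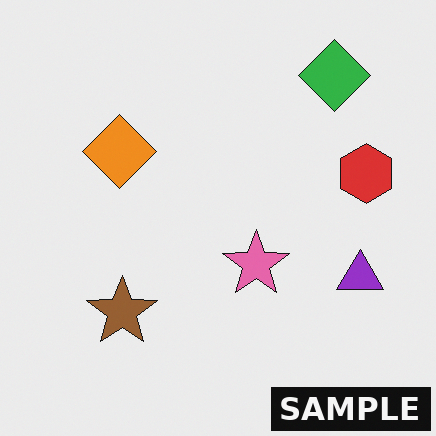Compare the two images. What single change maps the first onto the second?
This is the original image watermarked with the text "SAMPLE" in the lower-right corner.

A dark label reading "SAMPLE" appears in the lower-right corner.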